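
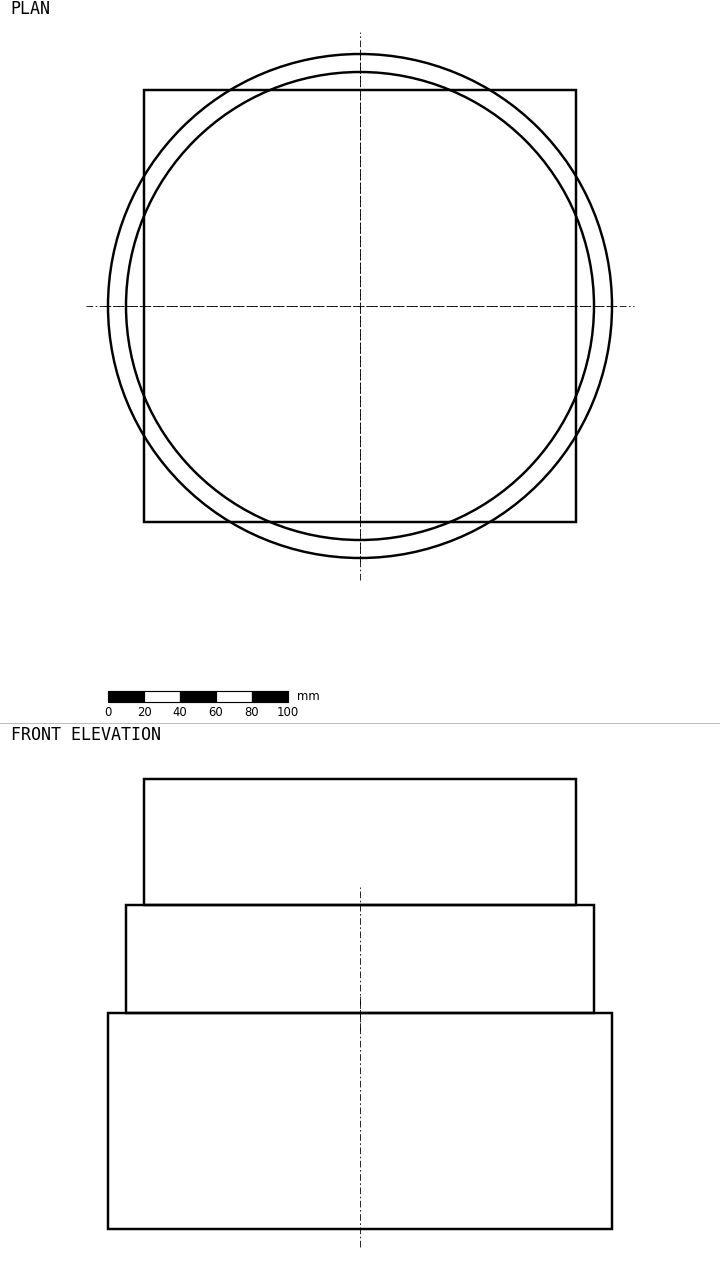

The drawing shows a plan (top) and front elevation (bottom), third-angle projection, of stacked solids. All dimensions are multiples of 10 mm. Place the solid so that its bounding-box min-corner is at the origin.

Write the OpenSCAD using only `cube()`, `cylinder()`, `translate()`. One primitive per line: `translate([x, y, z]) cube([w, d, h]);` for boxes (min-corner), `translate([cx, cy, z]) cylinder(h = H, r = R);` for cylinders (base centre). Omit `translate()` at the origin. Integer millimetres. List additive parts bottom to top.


translate([140, 140, 0]) cylinder(h = 120, r = 140);
translate([140, 140, 120]) cylinder(h = 60, r = 130);
translate([20, 20, 180]) cube([240, 240, 70]);


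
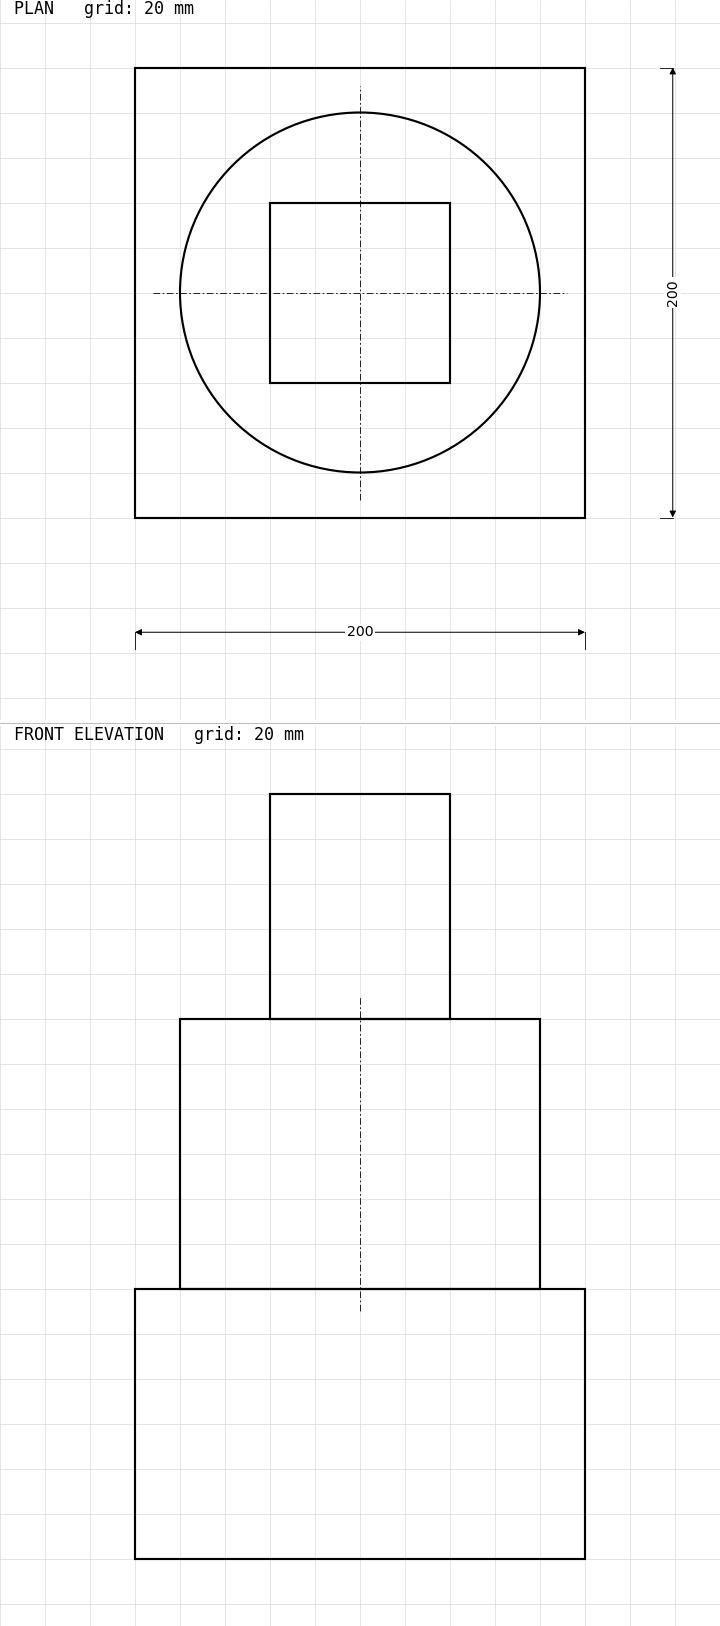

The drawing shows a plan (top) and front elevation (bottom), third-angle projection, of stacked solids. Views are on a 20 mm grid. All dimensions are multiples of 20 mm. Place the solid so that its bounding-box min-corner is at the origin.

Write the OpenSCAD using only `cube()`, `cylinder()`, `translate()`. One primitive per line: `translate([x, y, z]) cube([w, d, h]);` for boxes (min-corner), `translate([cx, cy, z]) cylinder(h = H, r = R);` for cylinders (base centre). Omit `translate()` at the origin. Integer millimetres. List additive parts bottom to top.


cube([200, 200, 120]);
translate([100, 100, 120]) cylinder(h = 120, r = 80);
translate([60, 60, 240]) cube([80, 80, 100]);


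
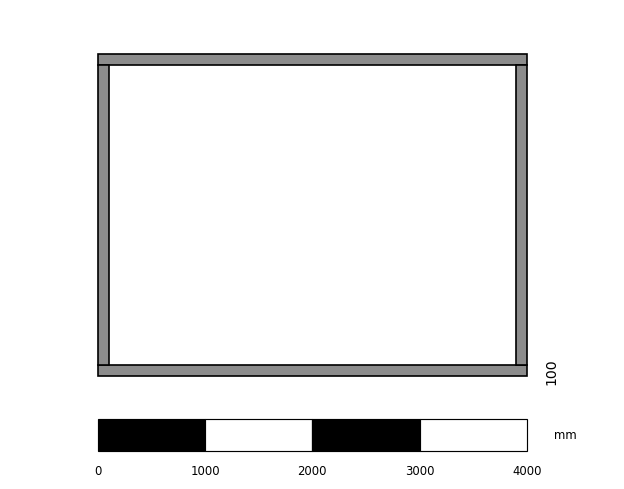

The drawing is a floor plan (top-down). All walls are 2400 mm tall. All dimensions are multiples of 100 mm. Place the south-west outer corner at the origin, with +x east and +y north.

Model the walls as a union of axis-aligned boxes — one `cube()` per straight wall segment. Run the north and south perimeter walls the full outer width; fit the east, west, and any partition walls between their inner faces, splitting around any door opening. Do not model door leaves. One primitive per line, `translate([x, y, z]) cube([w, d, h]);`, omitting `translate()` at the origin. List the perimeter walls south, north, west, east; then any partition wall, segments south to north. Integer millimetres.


cube([4000, 100, 2400]);
translate([0, 2900, 0]) cube([4000, 100, 2400]);
translate([0, 100, 0]) cube([100, 2800, 2400]);
translate([3900, 100, 0]) cube([100, 2800, 2400]);


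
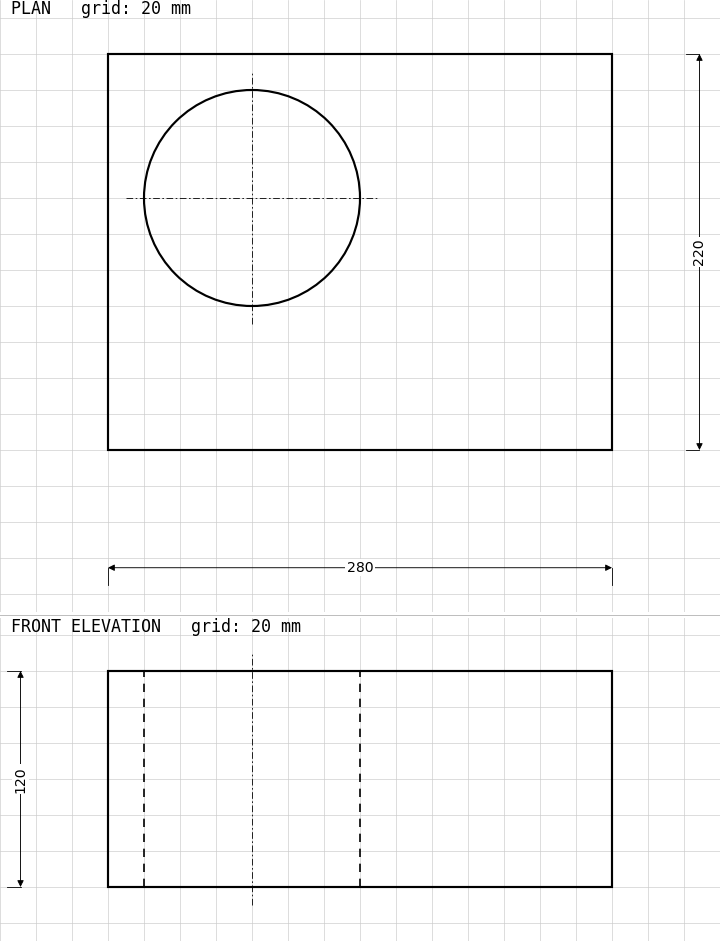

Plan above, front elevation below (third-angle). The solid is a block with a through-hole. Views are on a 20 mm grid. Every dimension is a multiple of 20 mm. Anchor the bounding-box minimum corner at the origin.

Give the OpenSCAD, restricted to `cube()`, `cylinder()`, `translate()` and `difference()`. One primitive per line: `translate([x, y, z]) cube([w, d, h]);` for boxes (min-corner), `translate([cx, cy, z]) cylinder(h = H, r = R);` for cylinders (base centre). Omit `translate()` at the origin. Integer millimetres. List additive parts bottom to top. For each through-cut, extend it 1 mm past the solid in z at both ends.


difference() {
  cube([280, 220, 120]);
  translate([80, 140, -1]) cylinder(h = 122, r = 60);
}


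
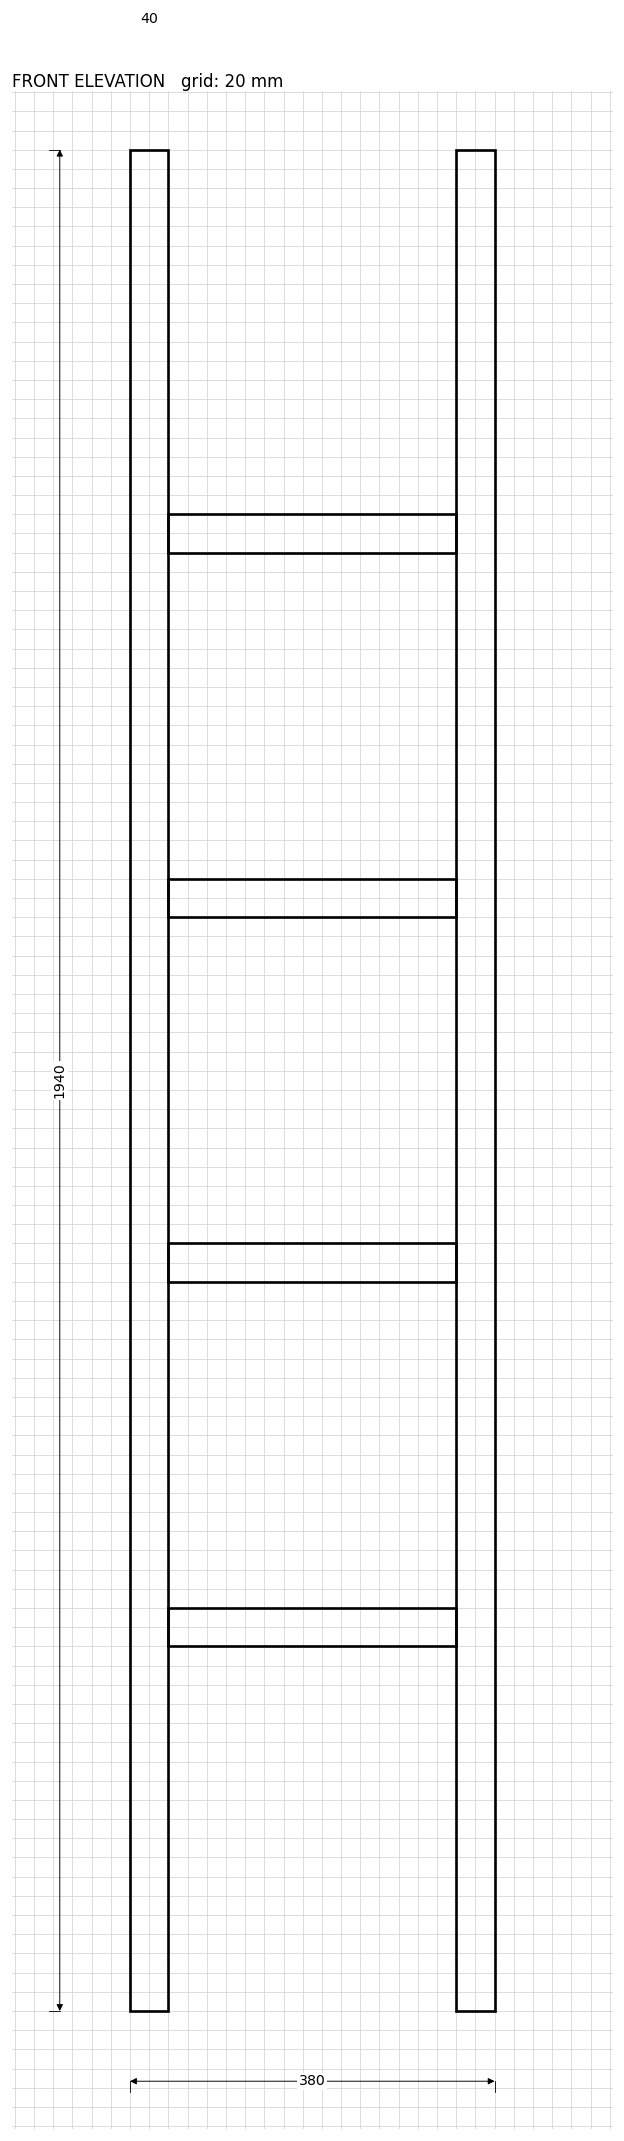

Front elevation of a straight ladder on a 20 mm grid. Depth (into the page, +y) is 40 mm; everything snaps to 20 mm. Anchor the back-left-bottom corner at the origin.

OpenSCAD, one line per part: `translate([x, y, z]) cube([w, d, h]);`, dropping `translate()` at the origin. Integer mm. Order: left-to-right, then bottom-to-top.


cube([40, 40, 1940]);
translate([40, 0, 380]) cube([300, 40, 40]);
translate([40, 0, 760]) cube([300, 40, 40]);
translate([40, 0, 1140]) cube([300, 40, 40]);
translate([40, 0, 1520]) cube([300, 40, 40]);
translate([340, 0, 0]) cube([40, 40, 1940]);


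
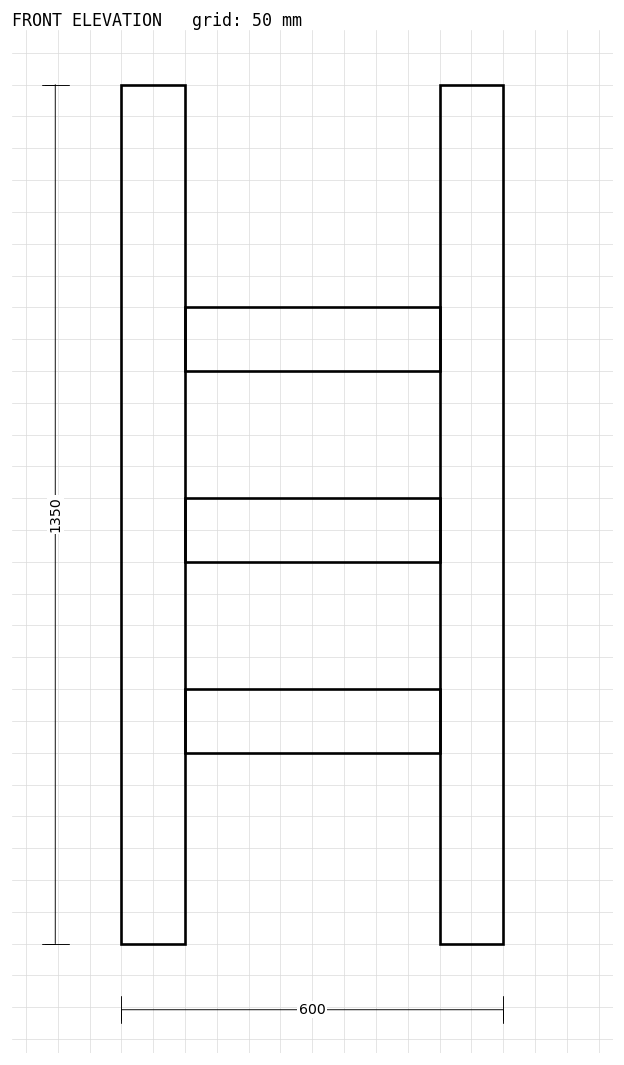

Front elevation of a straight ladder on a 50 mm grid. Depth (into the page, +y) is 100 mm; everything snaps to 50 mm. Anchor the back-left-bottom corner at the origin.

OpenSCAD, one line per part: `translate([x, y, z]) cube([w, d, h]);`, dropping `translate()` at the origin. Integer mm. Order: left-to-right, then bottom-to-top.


cube([100, 100, 1350]);
translate([100, 0, 300]) cube([400, 100, 100]);
translate([100, 0, 600]) cube([400, 100, 100]);
translate([100, 0, 900]) cube([400, 100, 100]);
translate([500, 0, 0]) cube([100, 100, 1350]);


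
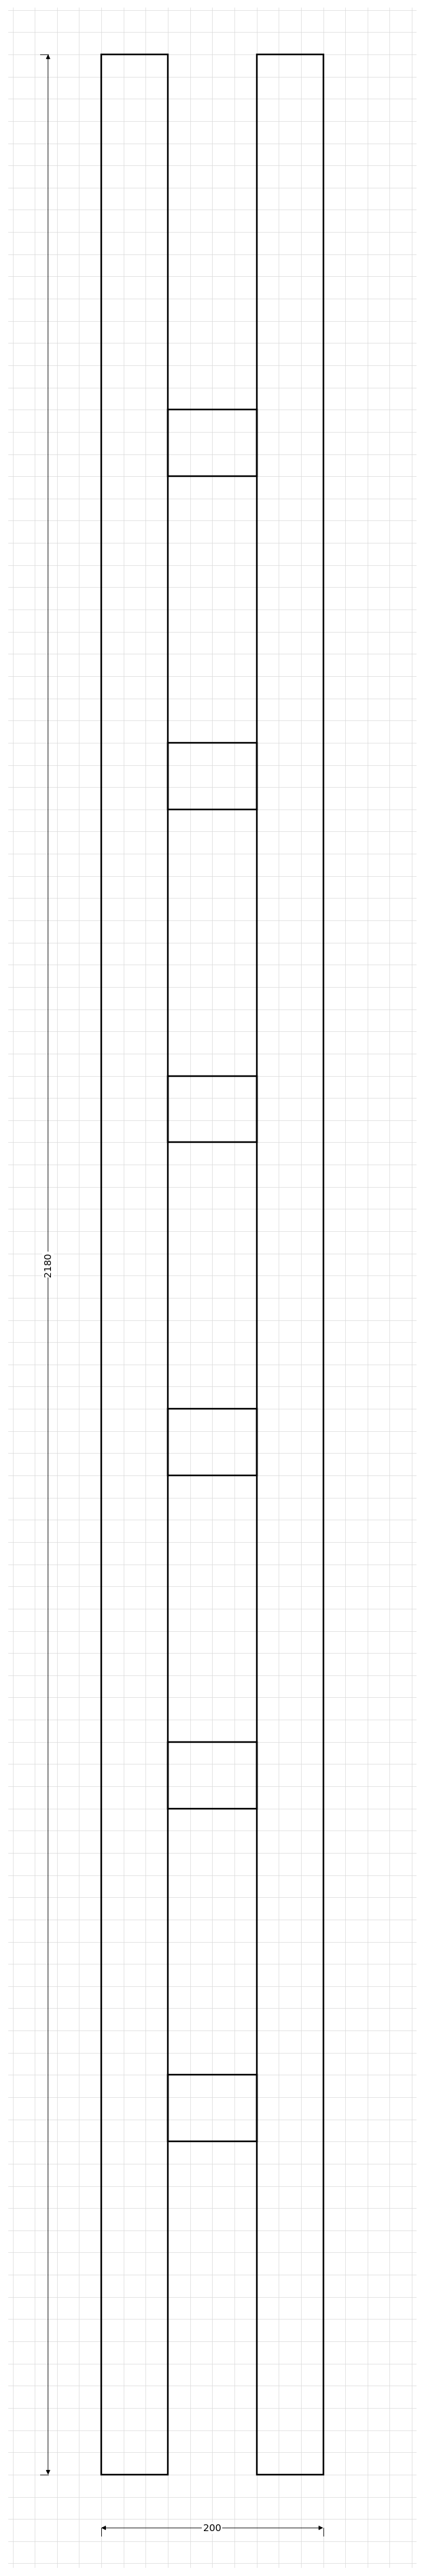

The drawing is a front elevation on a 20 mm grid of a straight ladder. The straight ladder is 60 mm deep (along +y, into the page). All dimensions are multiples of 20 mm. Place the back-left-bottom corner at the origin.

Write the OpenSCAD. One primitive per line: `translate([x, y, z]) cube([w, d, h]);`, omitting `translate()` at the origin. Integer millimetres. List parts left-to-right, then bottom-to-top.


cube([60, 60, 2180]);
translate([60, 0, 300]) cube([80, 60, 60]);
translate([60, 0, 600]) cube([80, 60, 60]);
translate([60, 0, 900]) cube([80, 60, 60]);
translate([60, 0, 1200]) cube([80, 60, 60]);
translate([60, 0, 1500]) cube([80, 60, 60]);
translate([60, 0, 1800]) cube([80, 60, 60]);
translate([140, 0, 0]) cube([60, 60, 2180]);


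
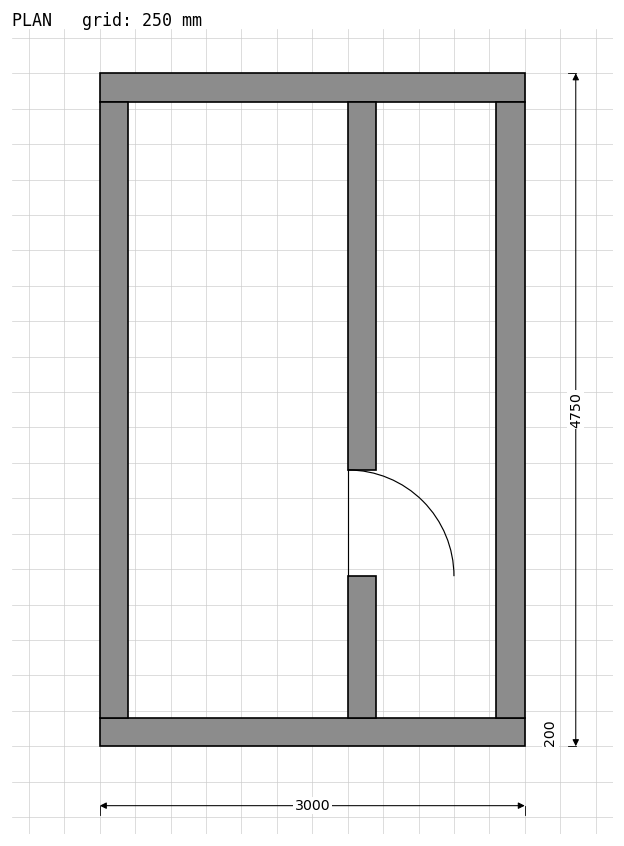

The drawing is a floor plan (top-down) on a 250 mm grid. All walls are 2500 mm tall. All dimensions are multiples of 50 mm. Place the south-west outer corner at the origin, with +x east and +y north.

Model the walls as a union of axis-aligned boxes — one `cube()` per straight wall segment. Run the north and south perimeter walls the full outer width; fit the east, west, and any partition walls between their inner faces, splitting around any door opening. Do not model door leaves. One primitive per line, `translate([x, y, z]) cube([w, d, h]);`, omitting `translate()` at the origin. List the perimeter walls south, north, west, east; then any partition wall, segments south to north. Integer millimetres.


cube([3000, 200, 2500]);
translate([0, 4550, 0]) cube([3000, 200, 2500]);
translate([0, 200, 0]) cube([200, 4350, 2500]);
translate([2800, 200, 0]) cube([200, 4350, 2500]);
translate([1750, 200, 0]) cube([200, 1000, 2500]);
translate([1750, 1950, 0]) cube([200, 2600, 2500]);


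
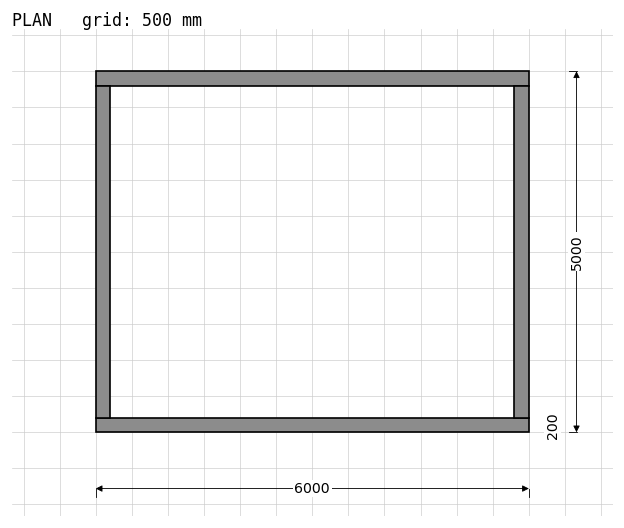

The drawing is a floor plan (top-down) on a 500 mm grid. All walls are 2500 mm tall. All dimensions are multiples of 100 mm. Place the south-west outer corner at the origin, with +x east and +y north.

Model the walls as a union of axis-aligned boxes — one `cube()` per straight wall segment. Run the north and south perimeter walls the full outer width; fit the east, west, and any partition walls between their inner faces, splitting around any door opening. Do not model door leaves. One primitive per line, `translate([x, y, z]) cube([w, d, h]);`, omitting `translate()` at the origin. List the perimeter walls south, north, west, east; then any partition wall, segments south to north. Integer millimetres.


cube([6000, 200, 2500]);
translate([0, 4800, 0]) cube([6000, 200, 2500]);
translate([0, 200, 0]) cube([200, 4600, 2500]);
translate([5800, 200, 0]) cube([200, 4600, 2500]);


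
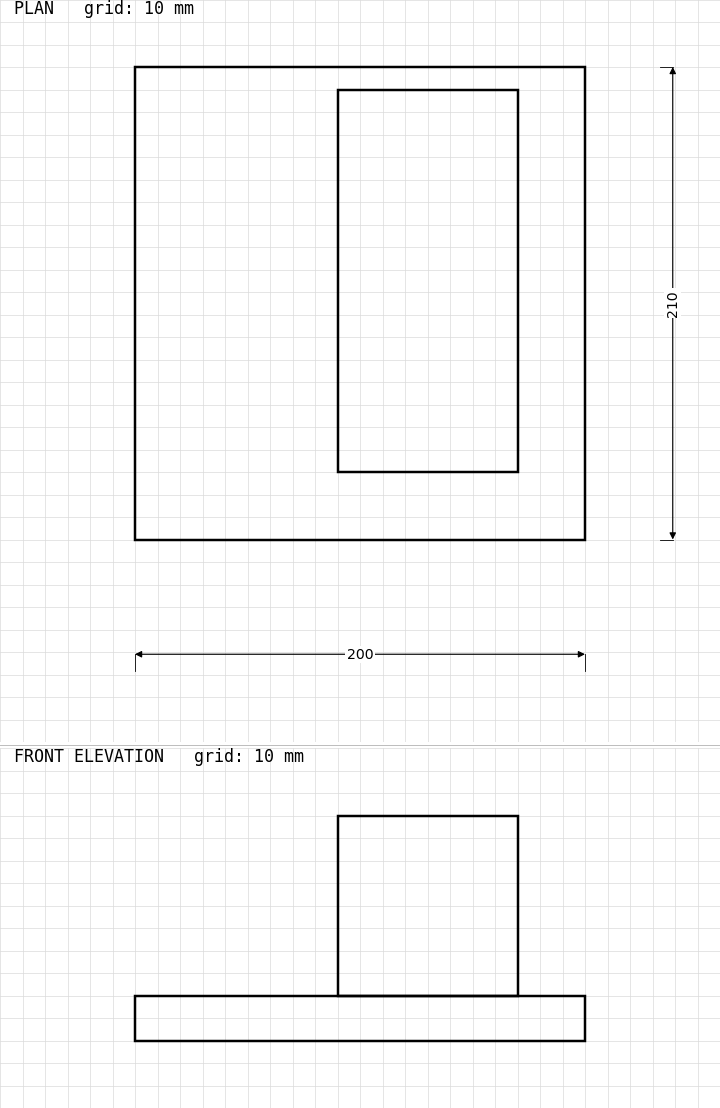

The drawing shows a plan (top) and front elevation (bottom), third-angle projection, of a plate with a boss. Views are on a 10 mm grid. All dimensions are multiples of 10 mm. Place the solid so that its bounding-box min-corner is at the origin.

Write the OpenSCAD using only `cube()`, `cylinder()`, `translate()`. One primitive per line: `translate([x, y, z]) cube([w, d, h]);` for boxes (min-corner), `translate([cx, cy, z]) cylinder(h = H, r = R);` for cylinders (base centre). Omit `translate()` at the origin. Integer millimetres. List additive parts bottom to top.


cube([200, 210, 20]);
translate([90, 30, 20]) cube([80, 170, 80]);


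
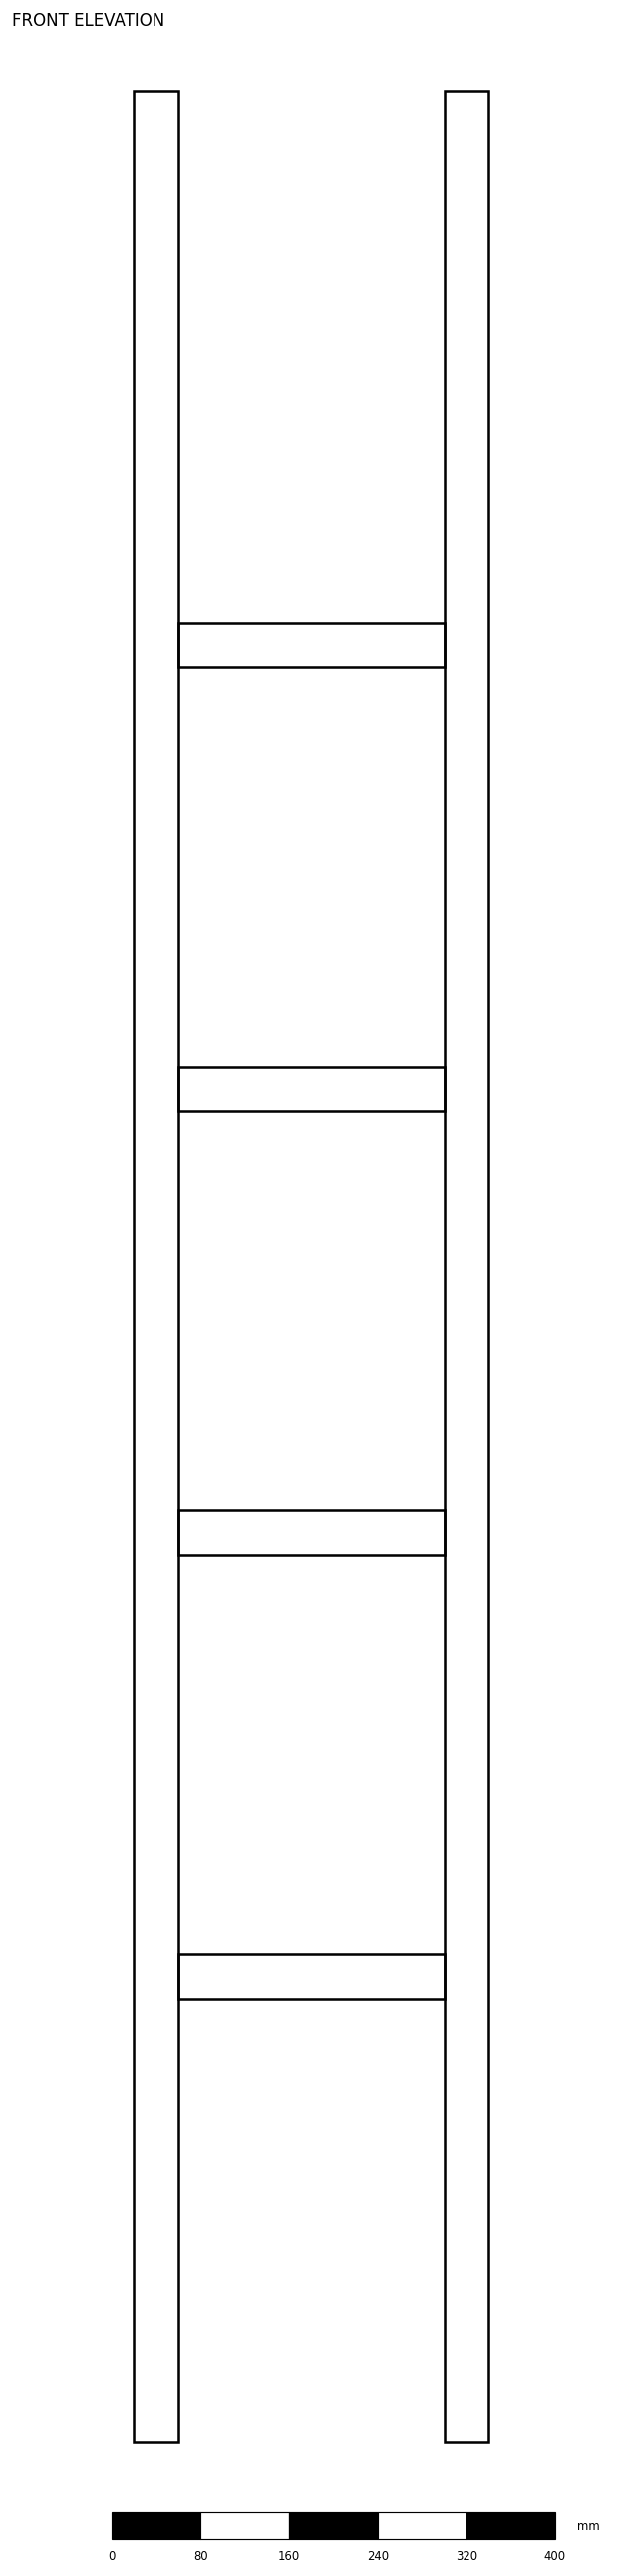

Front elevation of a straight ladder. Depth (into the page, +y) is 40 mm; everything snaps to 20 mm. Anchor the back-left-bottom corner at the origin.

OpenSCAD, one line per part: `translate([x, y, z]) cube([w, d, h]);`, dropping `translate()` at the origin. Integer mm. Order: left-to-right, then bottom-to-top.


cube([40, 40, 2120]);
translate([40, 0, 400]) cube([240, 40, 40]);
translate([40, 0, 800]) cube([240, 40, 40]);
translate([40, 0, 1200]) cube([240, 40, 40]);
translate([40, 0, 1600]) cube([240, 40, 40]);
translate([280, 0, 0]) cube([40, 40, 2120]);


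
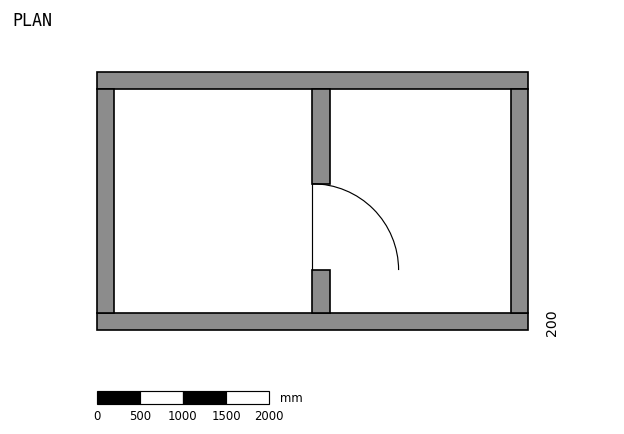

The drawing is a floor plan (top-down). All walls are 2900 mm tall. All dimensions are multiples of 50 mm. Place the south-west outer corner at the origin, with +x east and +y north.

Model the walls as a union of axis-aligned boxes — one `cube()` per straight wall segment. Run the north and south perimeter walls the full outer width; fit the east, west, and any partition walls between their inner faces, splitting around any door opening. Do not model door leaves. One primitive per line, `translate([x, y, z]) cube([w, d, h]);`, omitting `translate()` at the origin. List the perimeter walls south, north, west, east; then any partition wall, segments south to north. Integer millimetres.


cube([5000, 200, 2900]);
translate([0, 2800, 0]) cube([5000, 200, 2900]);
translate([0, 200, 0]) cube([200, 2600, 2900]);
translate([4800, 200, 0]) cube([200, 2600, 2900]);
translate([2500, 200, 0]) cube([200, 500, 2900]);
translate([2500, 1700, 0]) cube([200, 1100, 2900]);


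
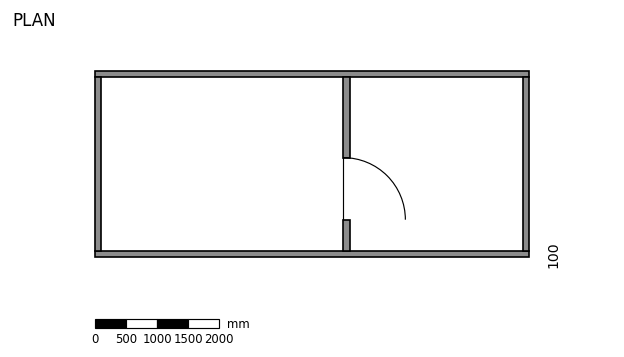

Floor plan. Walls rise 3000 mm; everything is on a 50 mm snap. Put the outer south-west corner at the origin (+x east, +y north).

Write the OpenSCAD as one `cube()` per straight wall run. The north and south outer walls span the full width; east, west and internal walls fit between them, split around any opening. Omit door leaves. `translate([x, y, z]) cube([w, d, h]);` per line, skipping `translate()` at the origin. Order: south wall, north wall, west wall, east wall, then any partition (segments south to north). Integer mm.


cube([7000, 100, 3000]);
translate([0, 2900, 0]) cube([7000, 100, 3000]);
translate([0, 100, 0]) cube([100, 2800, 3000]);
translate([6900, 100, 0]) cube([100, 2800, 3000]);
translate([4000, 100, 0]) cube([100, 500, 3000]);
translate([4000, 1600, 0]) cube([100, 1300, 3000]);


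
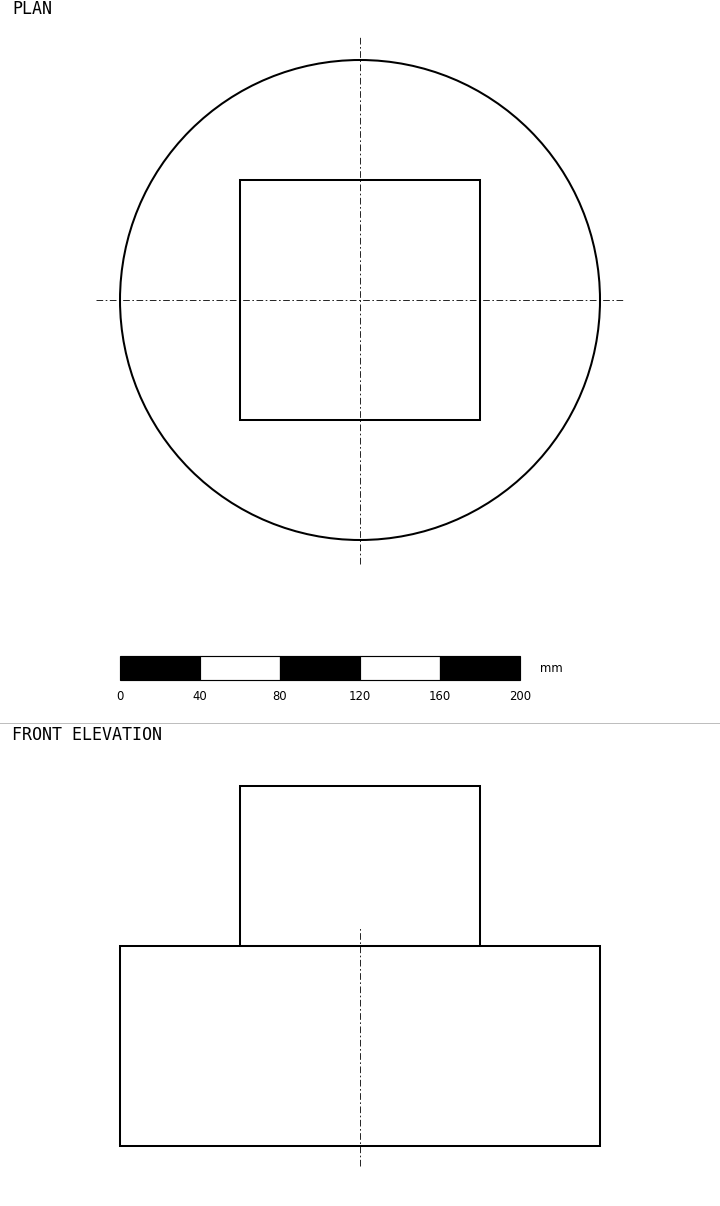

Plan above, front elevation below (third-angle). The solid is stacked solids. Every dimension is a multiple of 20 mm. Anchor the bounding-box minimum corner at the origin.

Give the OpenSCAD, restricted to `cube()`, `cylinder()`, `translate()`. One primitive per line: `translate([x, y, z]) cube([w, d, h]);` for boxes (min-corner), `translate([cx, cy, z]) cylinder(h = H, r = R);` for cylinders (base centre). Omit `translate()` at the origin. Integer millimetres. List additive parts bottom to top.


translate([120, 120, 0]) cylinder(h = 100, r = 120);
translate([60, 60, 100]) cube([120, 120, 80]);


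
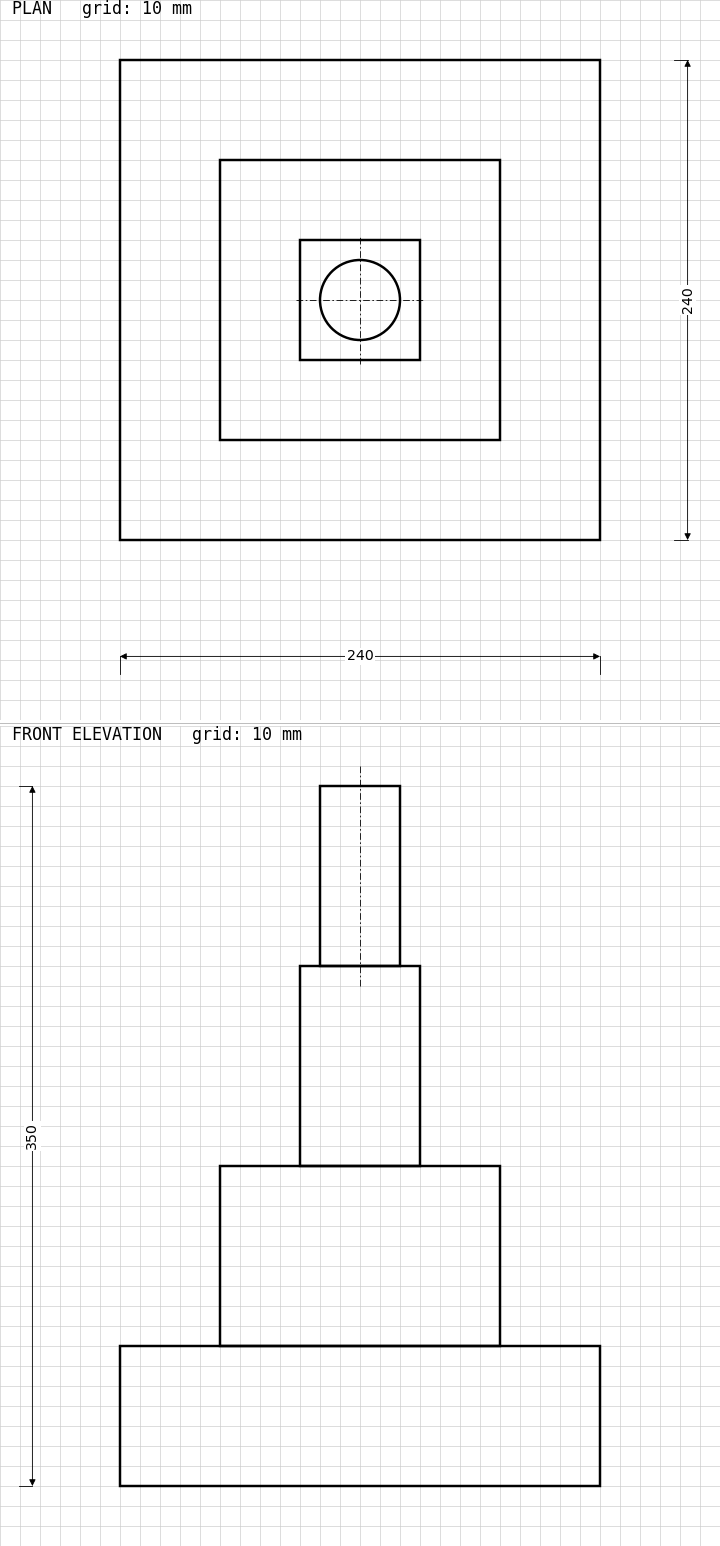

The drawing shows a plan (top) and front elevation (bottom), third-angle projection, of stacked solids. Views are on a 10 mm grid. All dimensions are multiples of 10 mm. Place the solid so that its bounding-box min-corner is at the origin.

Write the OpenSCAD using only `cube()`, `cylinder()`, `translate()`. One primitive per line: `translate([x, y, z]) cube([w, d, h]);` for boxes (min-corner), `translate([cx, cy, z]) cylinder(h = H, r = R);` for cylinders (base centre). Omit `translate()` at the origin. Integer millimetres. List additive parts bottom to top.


cube([240, 240, 70]);
translate([50, 50, 70]) cube([140, 140, 90]);
translate([90, 90, 160]) cube([60, 60, 100]);
translate([120, 120, 260]) cylinder(h = 90, r = 20);


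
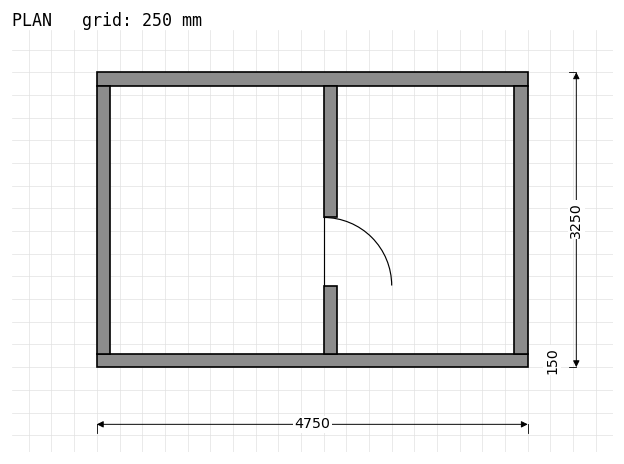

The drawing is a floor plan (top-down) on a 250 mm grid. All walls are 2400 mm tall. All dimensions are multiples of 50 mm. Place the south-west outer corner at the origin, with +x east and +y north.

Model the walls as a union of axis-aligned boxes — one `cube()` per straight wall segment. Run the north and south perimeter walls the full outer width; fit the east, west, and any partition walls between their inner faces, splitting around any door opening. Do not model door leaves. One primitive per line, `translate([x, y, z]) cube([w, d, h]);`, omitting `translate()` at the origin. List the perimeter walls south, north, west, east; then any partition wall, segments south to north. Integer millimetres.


cube([4750, 150, 2400]);
translate([0, 3100, 0]) cube([4750, 150, 2400]);
translate([0, 150, 0]) cube([150, 2950, 2400]);
translate([4600, 150, 0]) cube([150, 2950, 2400]);
translate([2500, 150, 0]) cube([150, 750, 2400]);
translate([2500, 1650, 0]) cube([150, 1450, 2400]);


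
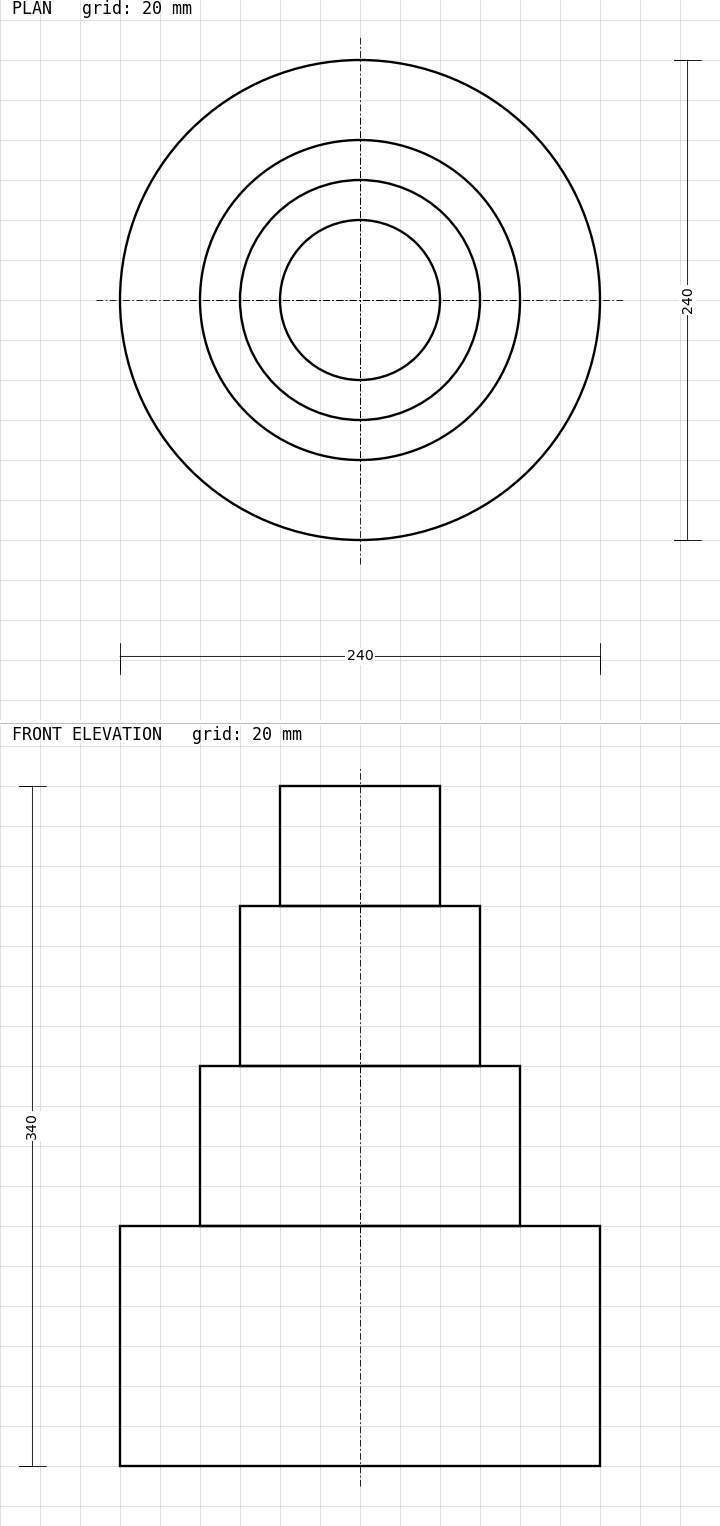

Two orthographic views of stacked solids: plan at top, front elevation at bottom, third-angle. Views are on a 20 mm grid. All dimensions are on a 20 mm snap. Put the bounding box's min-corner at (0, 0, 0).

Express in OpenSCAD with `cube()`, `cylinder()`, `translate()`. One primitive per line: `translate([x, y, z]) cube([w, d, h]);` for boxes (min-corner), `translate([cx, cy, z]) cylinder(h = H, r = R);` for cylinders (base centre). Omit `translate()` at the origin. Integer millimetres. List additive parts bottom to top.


translate([120, 120, 0]) cylinder(h = 120, r = 120);
translate([120, 120, 120]) cylinder(h = 80, r = 80);
translate([120, 120, 200]) cylinder(h = 80, r = 60);
translate([120, 120, 280]) cylinder(h = 60, r = 40);


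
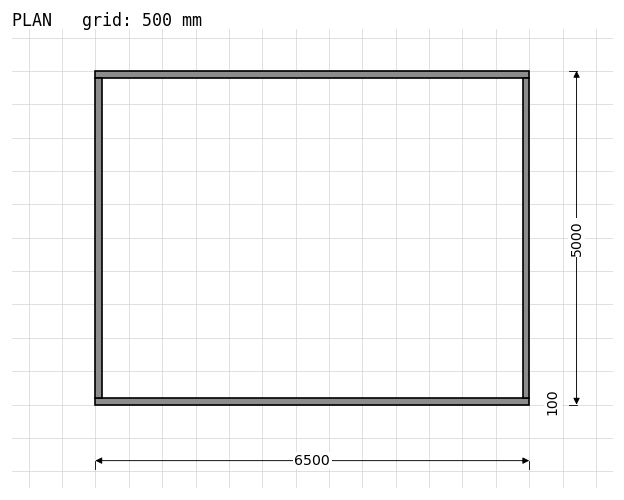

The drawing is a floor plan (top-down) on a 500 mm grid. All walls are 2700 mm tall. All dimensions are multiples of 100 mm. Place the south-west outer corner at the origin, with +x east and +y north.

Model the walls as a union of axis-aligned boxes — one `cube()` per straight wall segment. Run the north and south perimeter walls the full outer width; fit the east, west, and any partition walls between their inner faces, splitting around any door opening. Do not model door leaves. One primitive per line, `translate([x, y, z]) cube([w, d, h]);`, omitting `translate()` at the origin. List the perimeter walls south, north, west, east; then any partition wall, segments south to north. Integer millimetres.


cube([6500, 100, 2700]);
translate([0, 4900, 0]) cube([6500, 100, 2700]);
translate([0, 100, 0]) cube([100, 4800, 2700]);
translate([6400, 100, 0]) cube([100, 4800, 2700]);


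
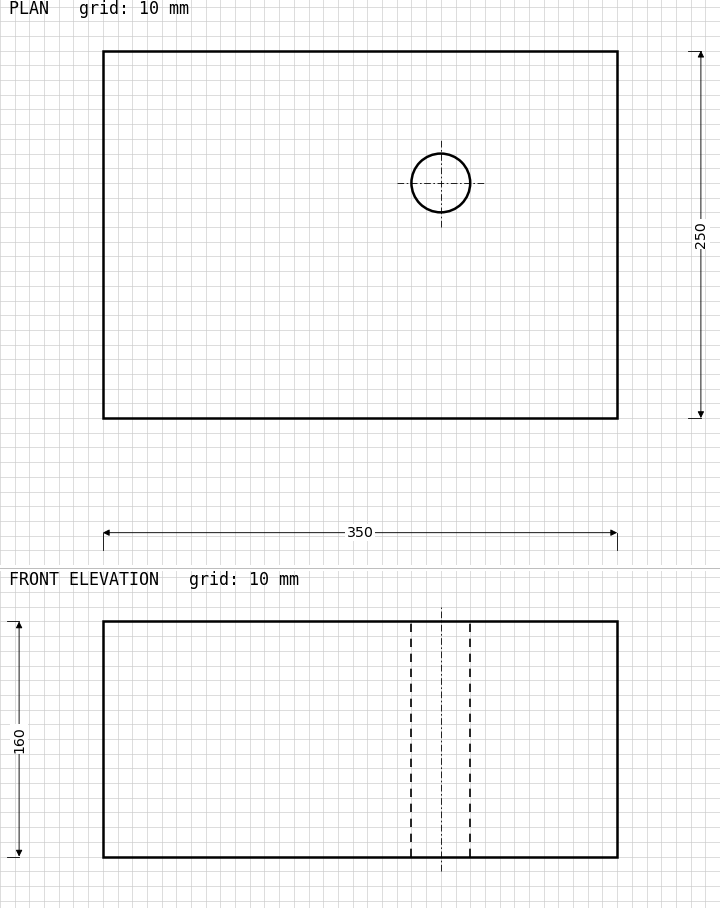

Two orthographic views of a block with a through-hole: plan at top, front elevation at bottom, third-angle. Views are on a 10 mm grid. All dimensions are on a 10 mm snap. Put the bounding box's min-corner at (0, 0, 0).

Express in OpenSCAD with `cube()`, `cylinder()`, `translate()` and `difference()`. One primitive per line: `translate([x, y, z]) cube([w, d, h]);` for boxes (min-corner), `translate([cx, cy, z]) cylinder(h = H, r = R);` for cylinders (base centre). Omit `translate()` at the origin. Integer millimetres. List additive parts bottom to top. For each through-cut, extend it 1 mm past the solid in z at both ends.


difference() {
  cube([350, 250, 160]);
  translate([230, 160, -1]) cylinder(h = 162, r = 20);
}


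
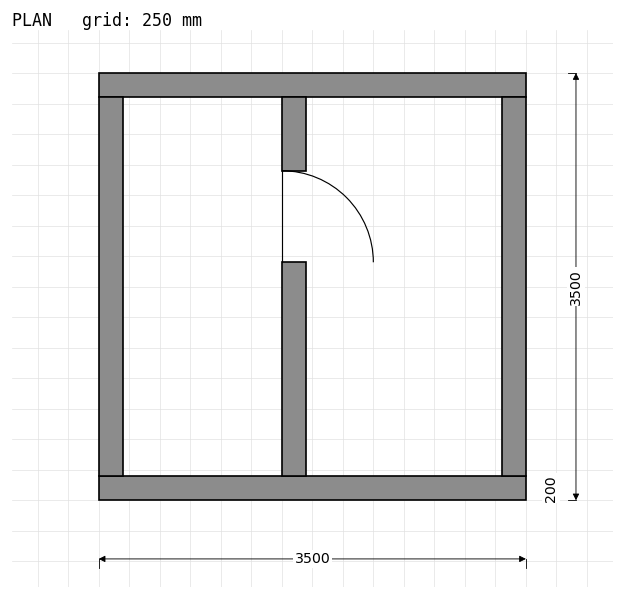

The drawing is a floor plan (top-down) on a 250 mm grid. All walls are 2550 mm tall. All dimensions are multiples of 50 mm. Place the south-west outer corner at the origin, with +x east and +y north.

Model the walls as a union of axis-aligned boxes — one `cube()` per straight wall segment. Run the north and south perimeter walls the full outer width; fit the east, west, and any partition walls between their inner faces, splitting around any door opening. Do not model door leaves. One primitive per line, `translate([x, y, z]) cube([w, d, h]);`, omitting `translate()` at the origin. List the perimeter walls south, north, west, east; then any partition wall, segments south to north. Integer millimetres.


cube([3500, 200, 2550]);
translate([0, 3300, 0]) cube([3500, 200, 2550]);
translate([0, 200, 0]) cube([200, 3100, 2550]);
translate([3300, 200, 0]) cube([200, 3100, 2550]);
translate([1500, 200, 0]) cube([200, 1750, 2550]);
translate([1500, 2700, 0]) cube([200, 600, 2550]);


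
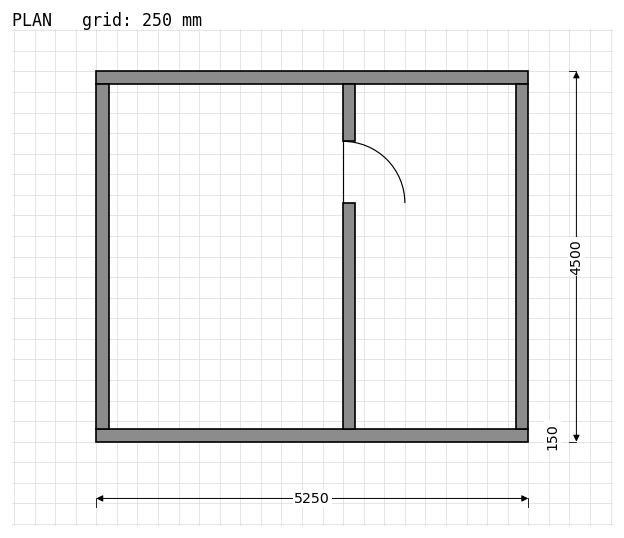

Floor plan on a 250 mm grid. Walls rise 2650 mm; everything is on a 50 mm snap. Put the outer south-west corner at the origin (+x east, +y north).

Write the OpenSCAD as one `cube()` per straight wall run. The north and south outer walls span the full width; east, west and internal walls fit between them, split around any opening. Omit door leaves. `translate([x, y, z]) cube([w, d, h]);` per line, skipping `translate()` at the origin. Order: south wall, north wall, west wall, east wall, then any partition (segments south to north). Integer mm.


cube([5250, 150, 2650]);
translate([0, 4350, 0]) cube([5250, 150, 2650]);
translate([0, 150, 0]) cube([150, 4200, 2650]);
translate([5100, 150, 0]) cube([150, 4200, 2650]);
translate([3000, 150, 0]) cube([150, 2750, 2650]);
translate([3000, 3650, 0]) cube([150, 700, 2650]);


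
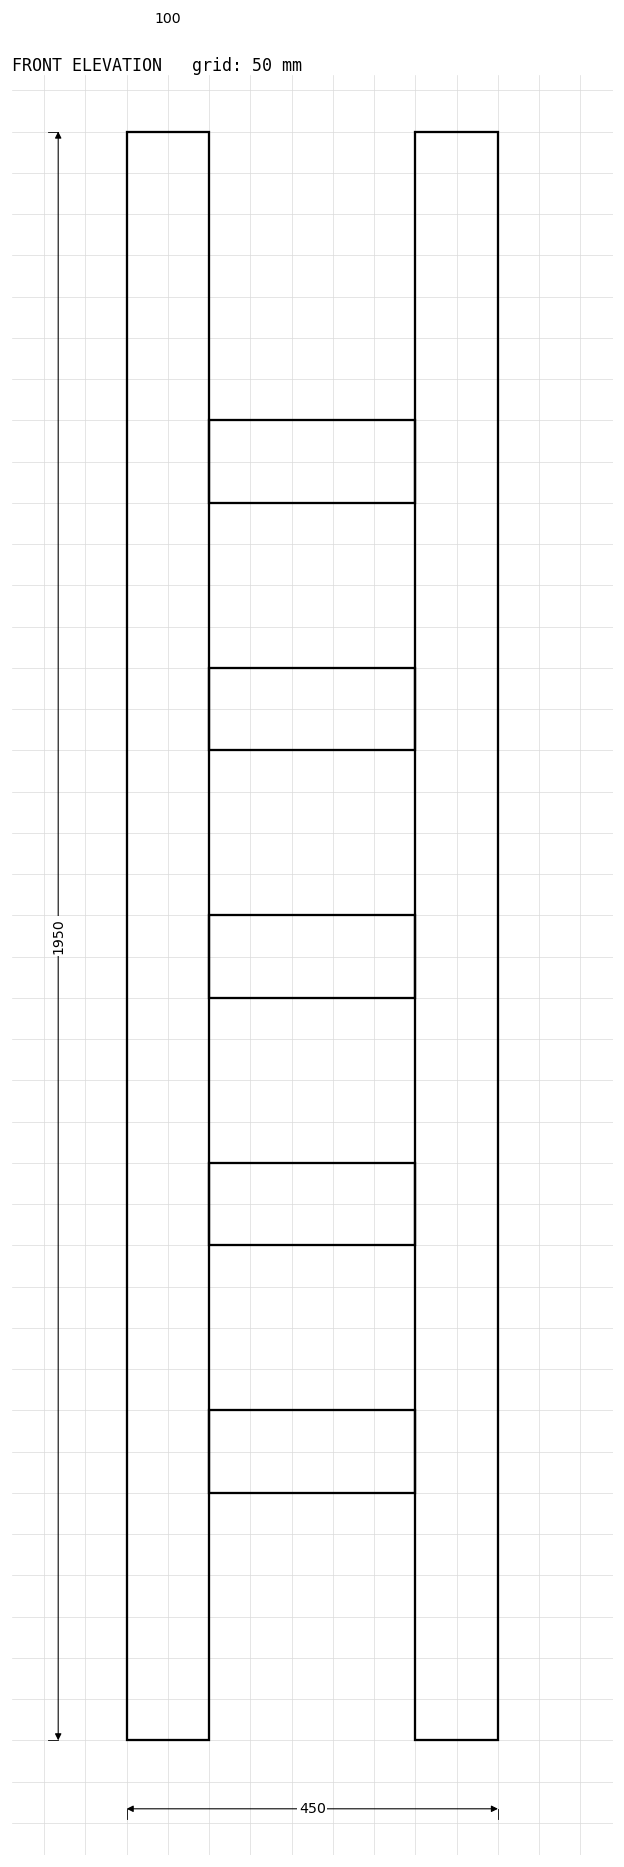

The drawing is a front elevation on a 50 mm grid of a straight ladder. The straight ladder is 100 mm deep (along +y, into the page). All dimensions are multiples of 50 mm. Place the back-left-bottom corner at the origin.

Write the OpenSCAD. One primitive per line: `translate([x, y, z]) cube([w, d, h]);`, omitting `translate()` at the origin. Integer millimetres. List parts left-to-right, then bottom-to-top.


cube([100, 100, 1950]);
translate([100, 0, 300]) cube([250, 100, 100]);
translate([100, 0, 600]) cube([250, 100, 100]);
translate([100, 0, 900]) cube([250, 100, 100]);
translate([100, 0, 1200]) cube([250, 100, 100]);
translate([100, 0, 1500]) cube([250, 100, 100]);
translate([350, 0, 0]) cube([100, 100, 1950]);


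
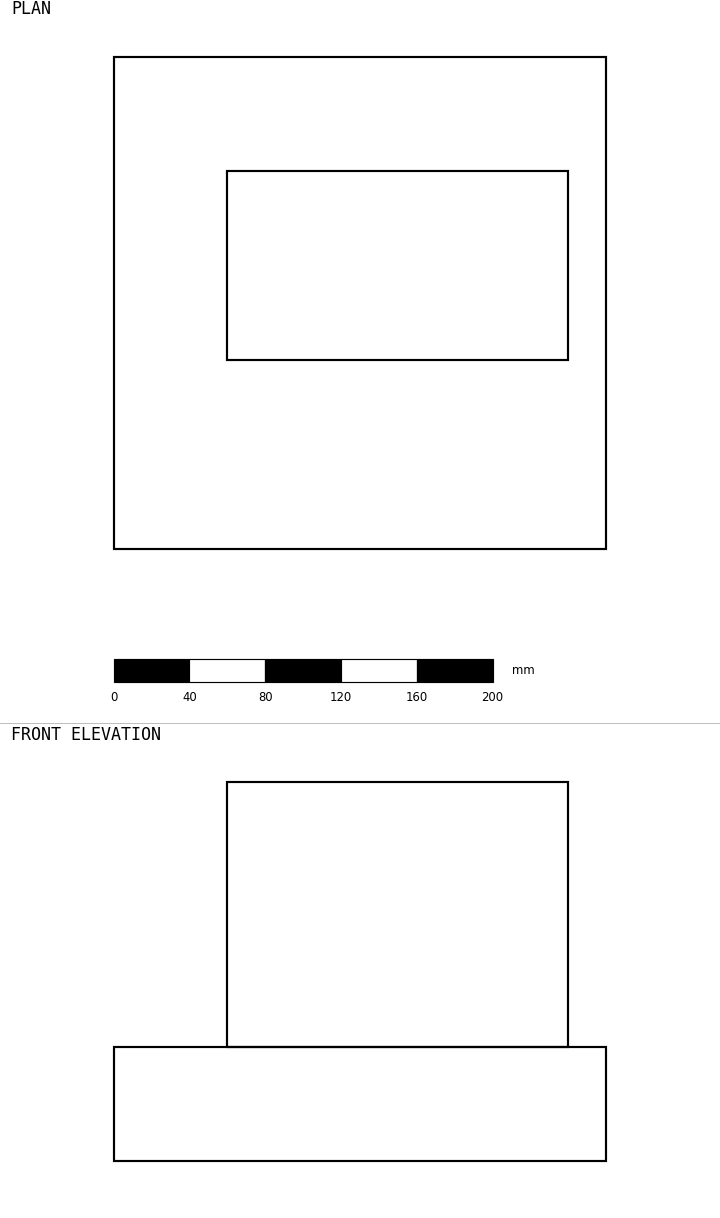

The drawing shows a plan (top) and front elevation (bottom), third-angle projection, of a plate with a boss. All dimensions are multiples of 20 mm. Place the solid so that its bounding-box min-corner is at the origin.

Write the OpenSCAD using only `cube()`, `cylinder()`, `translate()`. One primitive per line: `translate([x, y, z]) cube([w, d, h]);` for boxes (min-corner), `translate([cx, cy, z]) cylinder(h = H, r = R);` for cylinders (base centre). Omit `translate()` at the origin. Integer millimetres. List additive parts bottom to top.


cube([260, 260, 60]);
translate([60, 100, 60]) cube([180, 100, 140]);


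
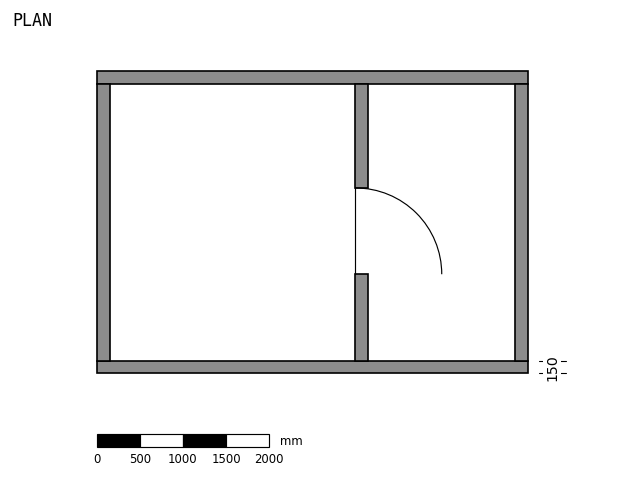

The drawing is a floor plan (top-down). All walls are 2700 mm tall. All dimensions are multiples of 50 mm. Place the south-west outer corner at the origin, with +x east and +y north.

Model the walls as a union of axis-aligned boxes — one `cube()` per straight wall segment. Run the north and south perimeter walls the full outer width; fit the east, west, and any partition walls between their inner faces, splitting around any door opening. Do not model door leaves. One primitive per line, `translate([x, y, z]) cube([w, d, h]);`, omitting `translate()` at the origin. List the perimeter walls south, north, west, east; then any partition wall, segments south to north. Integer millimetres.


cube([5000, 150, 2700]);
translate([0, 3350, 0]) cube([5000, 150, 2700]);
translate([0, 150, 0]) cube([150, 3200, 2700]);
translate([4850, 150, 0]) cube([150, 3200, 2700]);
translate([3000, 150, 0]) cube([150, 1000, 2700]);
translate([3000, 2150, 0]) cube([150, 1200, 2700]);


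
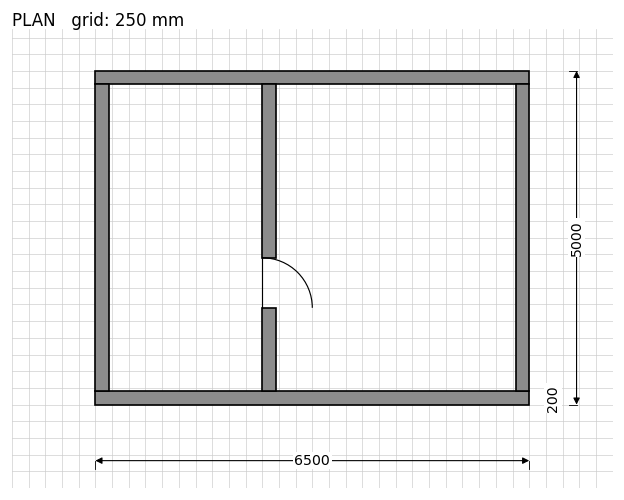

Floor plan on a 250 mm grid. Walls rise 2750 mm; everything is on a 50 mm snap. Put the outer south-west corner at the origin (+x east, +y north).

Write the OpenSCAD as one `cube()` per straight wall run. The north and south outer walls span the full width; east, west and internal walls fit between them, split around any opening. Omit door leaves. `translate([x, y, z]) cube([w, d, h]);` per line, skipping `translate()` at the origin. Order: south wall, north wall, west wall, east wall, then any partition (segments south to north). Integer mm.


cube([6500, 200, 2750]);
translate([0, 4800, 0]) cube([6500, 200, 2750]);
translate([0, 200, 0]) cube([200, 4600, 2750]);
translate([6300, 200, 0]) cube([200, 4600, 2750]);
translate([2500, 200, 0]) cube([200, 1250, 2750]);
translate([2500, 2200, 0]) cube([200, 2600, 2750]);


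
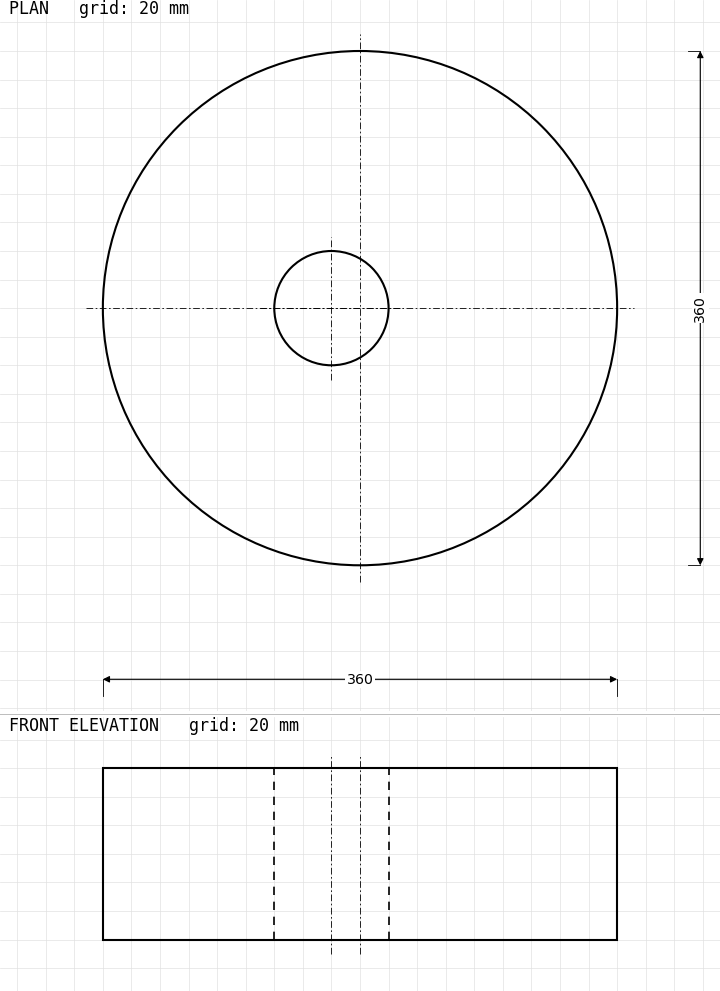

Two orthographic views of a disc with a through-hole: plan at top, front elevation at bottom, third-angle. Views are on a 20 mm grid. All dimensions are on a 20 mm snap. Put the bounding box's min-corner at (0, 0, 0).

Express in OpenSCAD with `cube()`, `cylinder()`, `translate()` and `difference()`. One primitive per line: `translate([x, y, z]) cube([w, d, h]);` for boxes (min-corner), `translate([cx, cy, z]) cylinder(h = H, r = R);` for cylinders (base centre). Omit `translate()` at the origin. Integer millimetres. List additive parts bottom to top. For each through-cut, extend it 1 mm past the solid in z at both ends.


difference() {
  translate([180, 180, 0]) cylinder(h = 120, r = 180);
  translate([160, 180, -1]) cylinder(h = 122, r = 40);
}


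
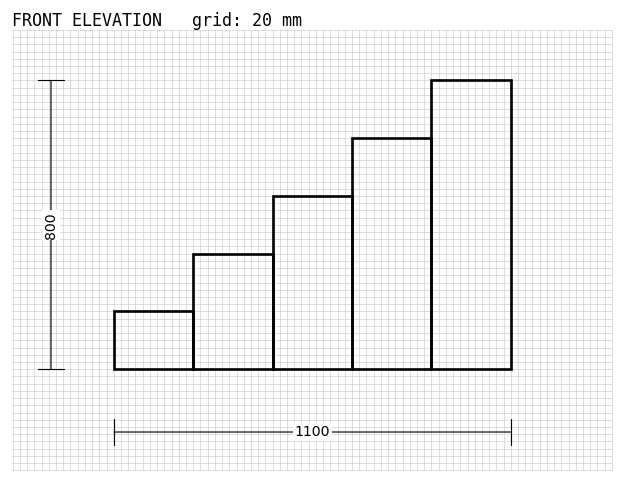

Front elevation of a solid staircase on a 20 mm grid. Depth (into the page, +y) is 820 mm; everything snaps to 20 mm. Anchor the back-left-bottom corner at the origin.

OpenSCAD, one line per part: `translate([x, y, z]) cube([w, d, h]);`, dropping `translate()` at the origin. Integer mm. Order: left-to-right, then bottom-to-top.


cube([220, 820, 160]);
translate([220, 0, 0]) cube([220, 820, 320]);
translate([440, 0, 0]) cube([220, 820, 480]);
translate([660, 0, 0]) cube([220, 820, 640]);
translate([880, 0, 0]) cube([220, 820, 800]);


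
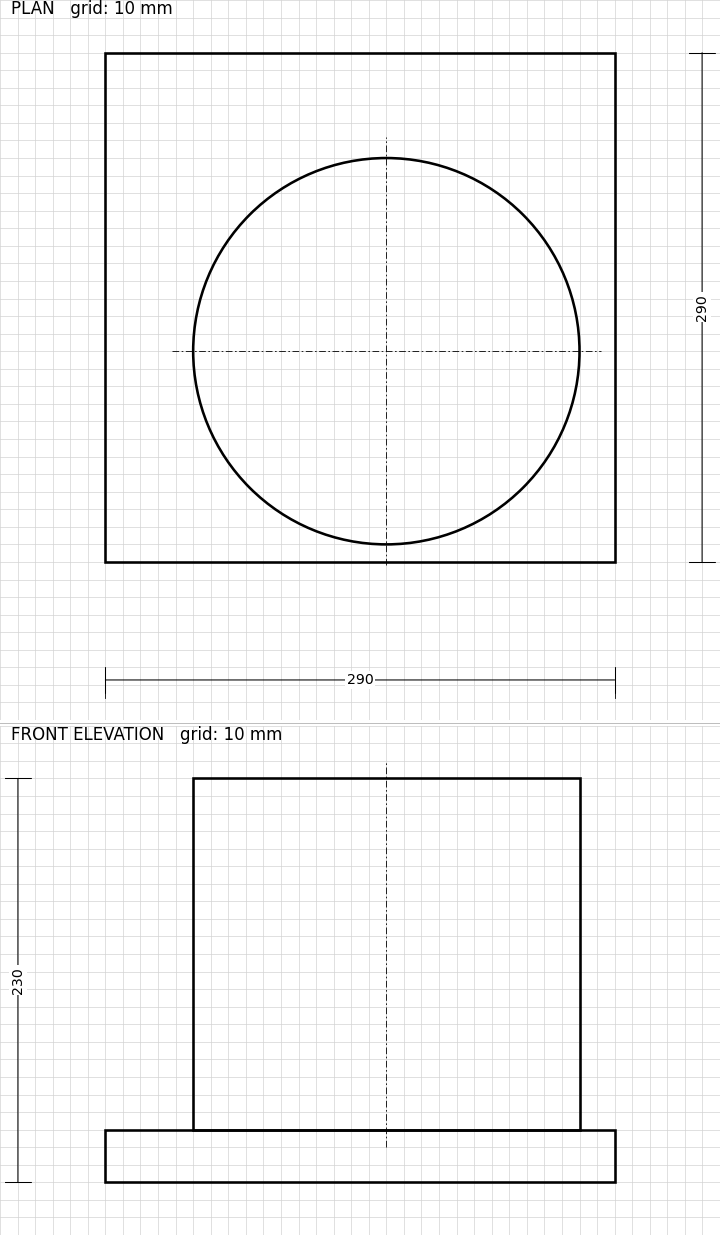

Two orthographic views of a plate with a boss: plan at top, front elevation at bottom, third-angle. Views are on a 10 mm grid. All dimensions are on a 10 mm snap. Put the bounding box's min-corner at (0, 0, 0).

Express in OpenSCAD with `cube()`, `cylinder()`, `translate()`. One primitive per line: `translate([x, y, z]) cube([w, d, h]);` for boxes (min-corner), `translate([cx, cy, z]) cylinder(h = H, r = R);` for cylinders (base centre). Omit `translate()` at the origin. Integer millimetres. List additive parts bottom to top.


cube([290, 290, 30]);
translate([160, 120, 30]) cylinder(h = 200, r = 110);


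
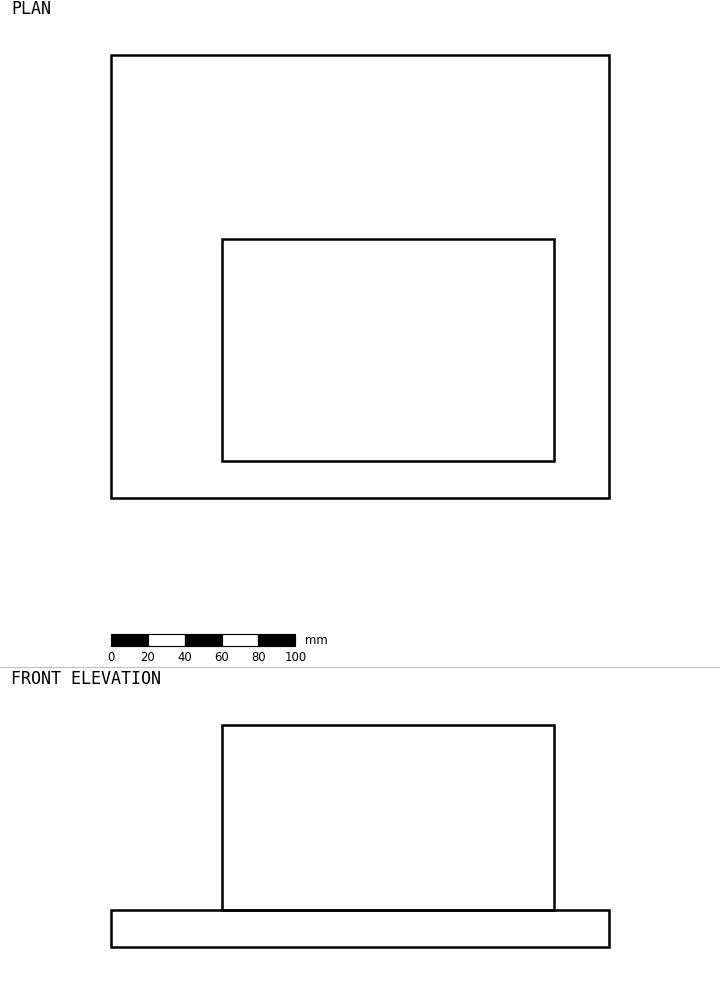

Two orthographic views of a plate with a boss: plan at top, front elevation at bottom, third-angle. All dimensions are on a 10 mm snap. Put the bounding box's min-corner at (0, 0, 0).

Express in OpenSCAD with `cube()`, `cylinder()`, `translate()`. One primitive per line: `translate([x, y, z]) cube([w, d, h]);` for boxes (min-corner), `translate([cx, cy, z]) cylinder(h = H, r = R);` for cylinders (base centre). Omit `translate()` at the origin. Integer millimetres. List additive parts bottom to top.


cube([270, 240, 20]);
translate([60, 20, 20]) cube([180, 120, 100]);


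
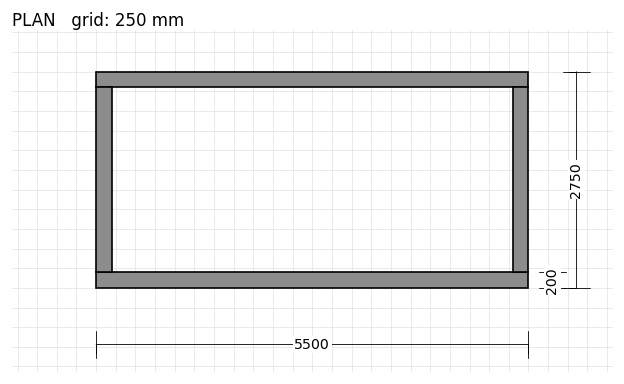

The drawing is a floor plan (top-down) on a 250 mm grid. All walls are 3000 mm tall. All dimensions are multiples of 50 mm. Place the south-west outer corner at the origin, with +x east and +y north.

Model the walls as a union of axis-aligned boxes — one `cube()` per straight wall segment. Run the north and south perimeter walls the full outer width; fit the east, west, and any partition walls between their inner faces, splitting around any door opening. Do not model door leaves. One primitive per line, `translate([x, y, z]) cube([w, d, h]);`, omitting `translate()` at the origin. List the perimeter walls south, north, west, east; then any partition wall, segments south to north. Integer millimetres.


cube([5500, 200, 3000]);
translate([0, 2550, 0]) cube([5500, 200, 3000]);
translate([0, 200, 0]) cube([200, 2350, 3000]);
translate([5300, 200, 0]) cube([200, 2350, 3000]);


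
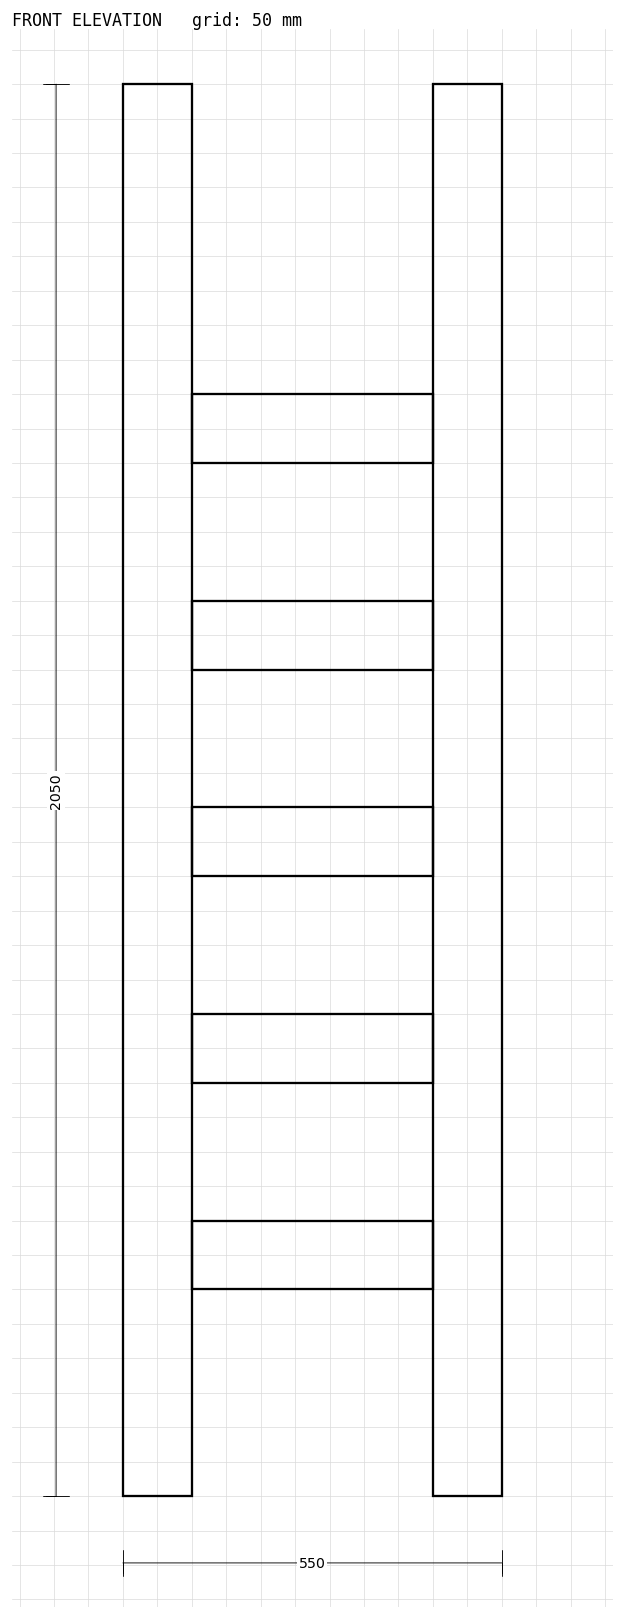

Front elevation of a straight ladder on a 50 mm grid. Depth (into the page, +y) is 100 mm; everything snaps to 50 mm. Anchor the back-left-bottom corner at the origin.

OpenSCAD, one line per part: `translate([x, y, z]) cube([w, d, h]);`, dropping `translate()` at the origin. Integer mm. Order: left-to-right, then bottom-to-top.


cube([100, 100, 2050]);
translate([100, 0, 300]) cube([350, 100, 100]);
translate([100, 0, 600]) cube([350, 100, 100]);
translate([100, 0, 900]) cube([350, 100, 100]);
translate([100, 0, 1200]) cube([350, 100, 100]);
translate([100, 0, 1500]) cube([350, 100, 100]);
translate([450, 0, 0]) cube([100, 100, 2050]);


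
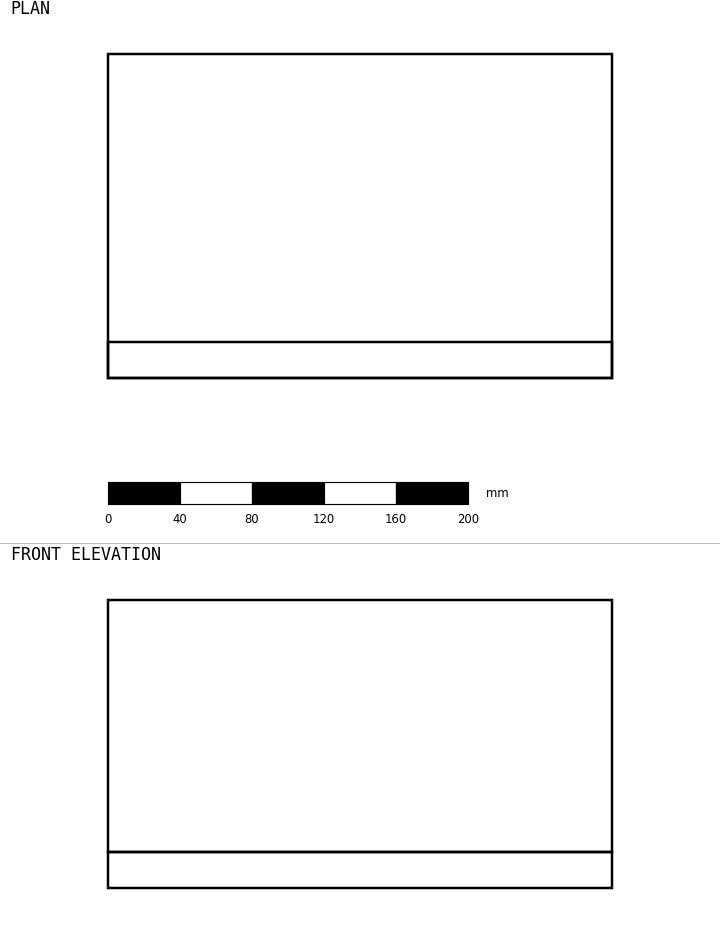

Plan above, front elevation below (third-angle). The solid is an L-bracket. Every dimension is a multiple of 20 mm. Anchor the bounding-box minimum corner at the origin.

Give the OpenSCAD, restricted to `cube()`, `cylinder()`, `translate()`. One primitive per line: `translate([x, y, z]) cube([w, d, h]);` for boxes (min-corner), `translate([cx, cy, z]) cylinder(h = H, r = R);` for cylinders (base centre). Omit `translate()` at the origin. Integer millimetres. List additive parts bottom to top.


cube([280, 180, 20]);
translate([0, 0, 20]) cube([280, 20, 140]);
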